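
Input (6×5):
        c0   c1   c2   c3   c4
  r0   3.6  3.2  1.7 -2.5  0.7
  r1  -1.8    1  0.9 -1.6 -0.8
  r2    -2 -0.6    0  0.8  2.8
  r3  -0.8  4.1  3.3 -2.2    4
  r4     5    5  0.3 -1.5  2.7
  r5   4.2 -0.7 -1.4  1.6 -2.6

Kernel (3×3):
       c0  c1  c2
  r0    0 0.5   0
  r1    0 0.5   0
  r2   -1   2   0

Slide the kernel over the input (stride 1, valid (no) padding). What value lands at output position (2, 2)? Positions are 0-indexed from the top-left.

-4

The receptive field on the input at this output position is [0 0.8 2.8 / 3.3 -2.2 4 / 0.3 -1.5 2.7]. Elementwise product with the kernel and sum: 0.8·0.5 + -2.2·0.5 + 0.3·-1 + -1.5·2.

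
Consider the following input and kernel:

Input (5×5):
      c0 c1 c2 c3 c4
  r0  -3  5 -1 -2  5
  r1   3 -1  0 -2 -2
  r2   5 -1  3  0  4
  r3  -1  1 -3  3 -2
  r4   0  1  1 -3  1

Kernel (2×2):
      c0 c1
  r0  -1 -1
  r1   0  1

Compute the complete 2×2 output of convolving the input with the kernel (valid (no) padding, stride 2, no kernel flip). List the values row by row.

-3 1
-3 0

Output[0,0]: The receptive field on the input at this output position is [-3 5 / 3 -1]. Elementwise product with the kernel and sum: -3·-1 + 5·-1 + -1·1.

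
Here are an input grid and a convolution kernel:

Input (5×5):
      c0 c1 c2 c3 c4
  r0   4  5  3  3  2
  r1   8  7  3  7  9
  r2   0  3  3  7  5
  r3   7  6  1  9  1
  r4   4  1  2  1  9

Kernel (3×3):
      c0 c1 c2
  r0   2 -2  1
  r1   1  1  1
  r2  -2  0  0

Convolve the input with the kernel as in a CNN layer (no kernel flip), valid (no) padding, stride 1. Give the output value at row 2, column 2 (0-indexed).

The receptive field on the input at this output position is [3 7 5 / 1 9 1 / 2 1 9]. Elementwise product with the kernel and sum: 3·2 + 7·-2 + 5·1 + 1·1 + 9·1 + 1·1 + 2·-2.

4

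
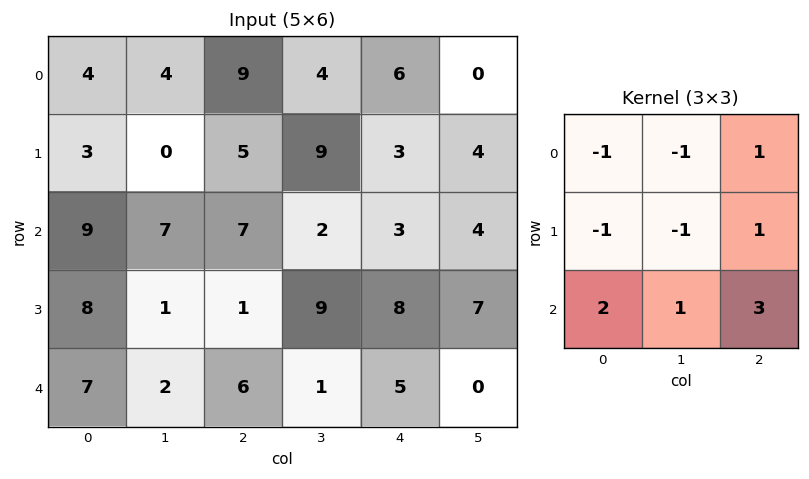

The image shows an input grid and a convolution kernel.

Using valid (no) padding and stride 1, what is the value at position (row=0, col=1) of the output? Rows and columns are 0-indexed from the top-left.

The receptive field on the input at this output position is [4 9 4 / 0 5 9 / 7 7 2]. Elementwise product with the kernel and sum: 4·-1 + 9·-1 + 4·1 + 0·-1 + 5·-1 + 9·1 + 7·2 + 7·1 + 2·3.

22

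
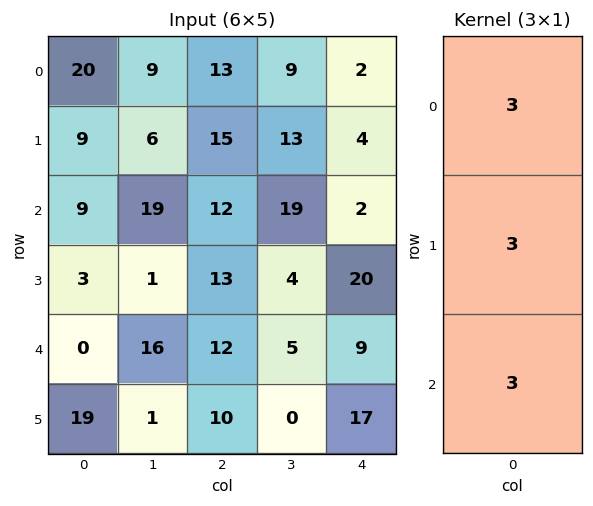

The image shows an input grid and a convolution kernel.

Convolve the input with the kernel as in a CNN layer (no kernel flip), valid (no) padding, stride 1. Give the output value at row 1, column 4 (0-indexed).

The receptive field on the input at this output position is [4 / 2 / 20]. Elementwise product with the kernel and sum: 4·3 + 2·3 + 20·3.

78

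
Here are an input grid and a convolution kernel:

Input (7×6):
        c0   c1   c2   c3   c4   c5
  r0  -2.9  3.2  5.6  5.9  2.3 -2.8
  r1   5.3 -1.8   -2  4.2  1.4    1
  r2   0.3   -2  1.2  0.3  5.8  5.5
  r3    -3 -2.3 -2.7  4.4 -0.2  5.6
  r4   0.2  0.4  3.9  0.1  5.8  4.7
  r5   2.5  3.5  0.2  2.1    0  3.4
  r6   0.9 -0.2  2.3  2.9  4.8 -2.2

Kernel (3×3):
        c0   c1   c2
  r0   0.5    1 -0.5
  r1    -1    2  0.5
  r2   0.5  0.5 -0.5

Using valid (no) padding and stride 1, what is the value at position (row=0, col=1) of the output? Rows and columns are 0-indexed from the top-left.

3.6

The receptive field on the input at this output position is [3.2 5.6 5.9 / -1.8 -2 4.2 / -2 1.2 0.3]. Elementwise product with the kernel and sum: 3.2·0.5 + 5.6·1 + 5.9·-0.5 + -1.8·-1 + -2·2 + 4.2·0.5 + -2·0.5 + 1.2·0.5 + 0.3·-0.5.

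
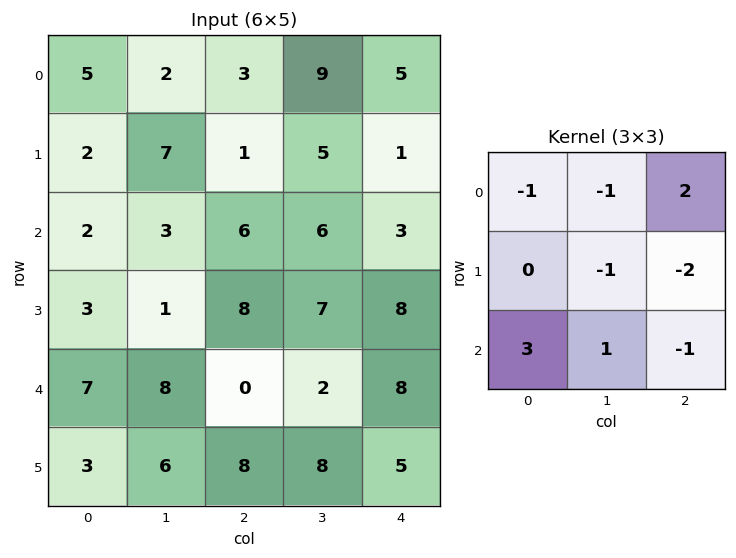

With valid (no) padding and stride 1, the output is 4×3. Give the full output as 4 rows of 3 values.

Output[0,0]: The receptive field on the input at this output position is [5 2 3 / 2 7 1 / 2 3 6]. Elementwise product with the kernel and sum: 5·-1 + 2·-1 + 3·2 + 7·-1 + 1·-2 + 2·3 + 3·1 + 6·-1.

-7 11 12
-20 -12 7
19 3 -35
11 19 10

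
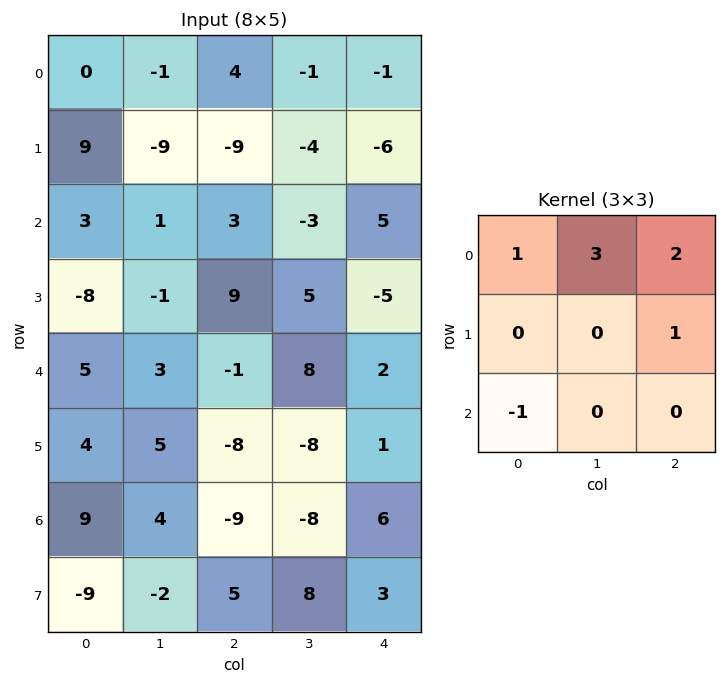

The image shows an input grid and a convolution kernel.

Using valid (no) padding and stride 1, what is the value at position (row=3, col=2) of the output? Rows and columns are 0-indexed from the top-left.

The receptive field on the input at this output position is [9 5 -5 / -1 8 2 / -8 -8 1]. Elementwise product with the kernel and sum: 9·1 + 5·3 + -5·2 + 2·1 + -8·-1.

24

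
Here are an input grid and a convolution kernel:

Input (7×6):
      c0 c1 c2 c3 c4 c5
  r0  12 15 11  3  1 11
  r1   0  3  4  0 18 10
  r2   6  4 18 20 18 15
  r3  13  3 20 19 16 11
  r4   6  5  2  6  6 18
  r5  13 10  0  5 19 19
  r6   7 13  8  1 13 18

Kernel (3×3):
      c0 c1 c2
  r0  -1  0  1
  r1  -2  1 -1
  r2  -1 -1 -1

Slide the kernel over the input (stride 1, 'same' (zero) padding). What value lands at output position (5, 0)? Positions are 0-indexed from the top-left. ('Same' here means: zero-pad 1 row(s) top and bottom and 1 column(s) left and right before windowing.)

-12

The receptive field on the zero-padded input at this output position is [0 6 5 / 0 13 10 / 0 7 13]. Elementwise product with the kernel and sum: 0·-1 + 5·1 + 0·-2 + 13·1 + 10·-1 + 0·-1 + 7·-1 + 13·-1.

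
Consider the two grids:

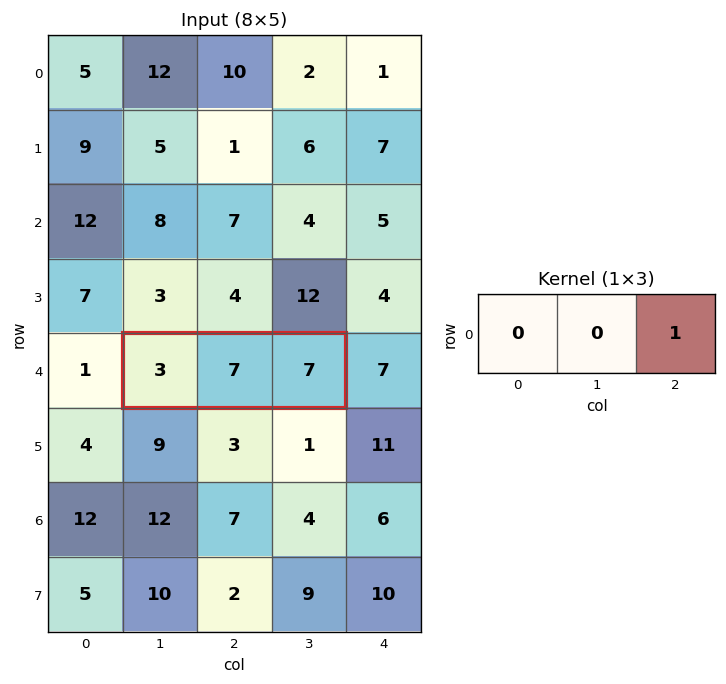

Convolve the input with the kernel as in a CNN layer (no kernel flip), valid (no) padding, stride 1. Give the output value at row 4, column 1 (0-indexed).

The receptive field on the input at this output position is [3 7 7]. Elementwise product with the kernel and sum: 7·1.

7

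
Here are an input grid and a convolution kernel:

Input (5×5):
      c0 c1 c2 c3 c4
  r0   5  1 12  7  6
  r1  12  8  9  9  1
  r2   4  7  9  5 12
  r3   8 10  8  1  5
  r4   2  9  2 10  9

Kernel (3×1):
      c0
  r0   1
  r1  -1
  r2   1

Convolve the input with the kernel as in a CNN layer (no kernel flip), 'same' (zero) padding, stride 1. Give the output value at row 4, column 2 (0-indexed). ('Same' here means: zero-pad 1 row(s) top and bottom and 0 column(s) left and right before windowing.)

6

The receptive field on the zero-padded input at this output position is [8 / 2 / 0]. Elementwise product with the kernel and sum: 8·1 + 2·-1 + 0·1.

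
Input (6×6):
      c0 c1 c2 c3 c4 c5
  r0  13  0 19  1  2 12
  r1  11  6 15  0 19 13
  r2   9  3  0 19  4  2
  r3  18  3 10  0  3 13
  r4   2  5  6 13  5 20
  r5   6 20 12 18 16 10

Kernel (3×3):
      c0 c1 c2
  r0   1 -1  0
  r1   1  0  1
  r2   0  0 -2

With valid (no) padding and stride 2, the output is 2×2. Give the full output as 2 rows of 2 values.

39 44
22 -16

Output[0,0]: The receptive field on the input at this output position is [13 0 19 / 11 6 15 / 9 3 0]. Elementwise product with the kernel and sum: 13·1 + 0·-1 + 11·1 + 15·1 + 0·-2.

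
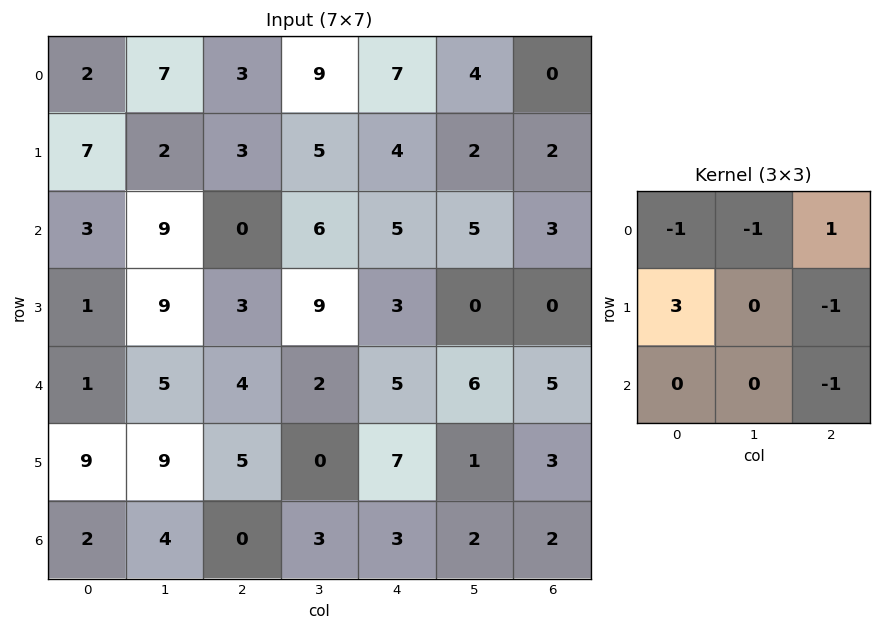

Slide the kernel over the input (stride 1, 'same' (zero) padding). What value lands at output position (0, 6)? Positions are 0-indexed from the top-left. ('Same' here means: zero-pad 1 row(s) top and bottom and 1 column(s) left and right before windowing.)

12

The receptive field on the zero-padded input at this output position is [0 0 0 / 4 0 0 / 2 2 0]. Elementwise product with the kernel and sum: 0·-1 + 0·-1 + 0·1 + 4·3 + 0·-1 + 0·-1.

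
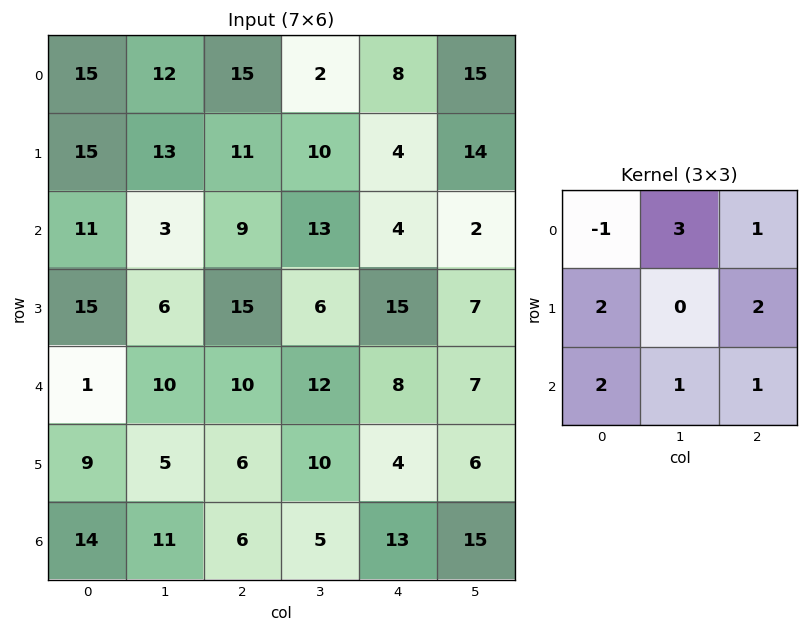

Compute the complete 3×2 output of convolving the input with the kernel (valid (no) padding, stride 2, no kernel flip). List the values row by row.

122 64
89 134
114 84

Output[0,0]: The receptive field on the input at this output position is [15 12 15 / 15 13 11 / 11 3 9]. Elementwise product with the kernel and sum: 15·-1 + 12·3 + 15·1 + 15·2 + 11·2 + 11·2 + 3·1 + 9·1.
Output[0,1]: The receptive field on the input at this output position is [15 2 8 / 11 10 4 / 9 13 4]. Elementwise product with the kernel and sum: 15·-1 + 2·3 + 8·1 + 11·2 + 4·2 + 9·2 + 13·1 + 4·1.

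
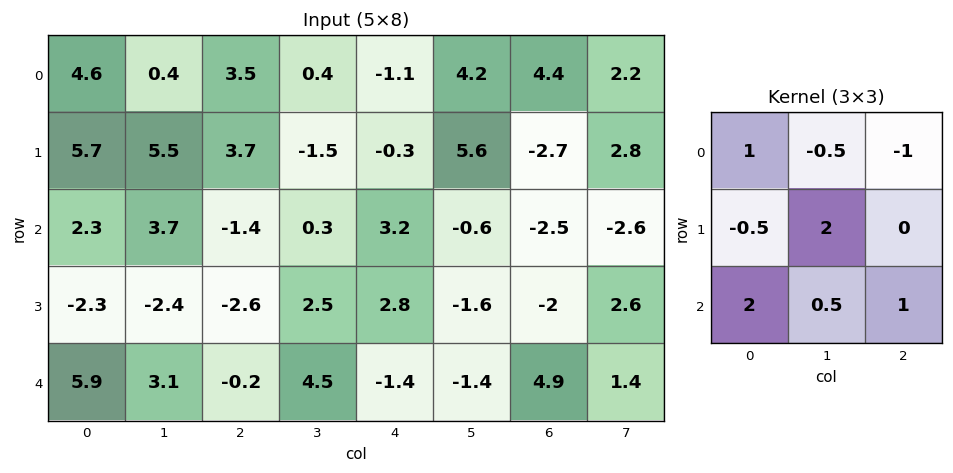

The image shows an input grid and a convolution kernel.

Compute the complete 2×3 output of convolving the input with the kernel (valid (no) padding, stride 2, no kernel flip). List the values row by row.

14.1 0.1 7.35
11.35 2 2.8

Output[0,0]: The receptive field on the input at this output position is [4.6 0.4 3.5 / 5.7 5.5 3.7 / 2.3 3.7 -1.4]. Elementwise product with the kernel and sum: 4.6·1 + 0.4·-0.5 + 3.5·-1 + 5.7·-0.5 + 5.5·2 + 2.3·2 + 3.7·0.5 + -1.4·1.
Output[0,1]: The receptive field on the input at this output position is [3.5 0.4 -1.1 / 3.7 -1.5 -0.3 / -1.4 0.3 3.2]. Elementwise product with the kernel and sum: 3.5·1 + 0.4·-0.5 + -1.1·-1 + 3.7·-0.5 + -1.5·2 + -1.4·2 + 0.3·0.5 + 3.2·1.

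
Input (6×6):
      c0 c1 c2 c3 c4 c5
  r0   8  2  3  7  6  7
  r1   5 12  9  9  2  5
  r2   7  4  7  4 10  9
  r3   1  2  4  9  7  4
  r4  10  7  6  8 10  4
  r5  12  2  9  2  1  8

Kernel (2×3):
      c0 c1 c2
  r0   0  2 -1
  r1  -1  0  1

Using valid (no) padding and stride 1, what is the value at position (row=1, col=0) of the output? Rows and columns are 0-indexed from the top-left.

15

The receptive field on the input at this output position is [5 12 9 / 7 4 7]. Elementwise product with the kernel and sum: 12·2 + 9·-1 + 7·-1 + 7·1.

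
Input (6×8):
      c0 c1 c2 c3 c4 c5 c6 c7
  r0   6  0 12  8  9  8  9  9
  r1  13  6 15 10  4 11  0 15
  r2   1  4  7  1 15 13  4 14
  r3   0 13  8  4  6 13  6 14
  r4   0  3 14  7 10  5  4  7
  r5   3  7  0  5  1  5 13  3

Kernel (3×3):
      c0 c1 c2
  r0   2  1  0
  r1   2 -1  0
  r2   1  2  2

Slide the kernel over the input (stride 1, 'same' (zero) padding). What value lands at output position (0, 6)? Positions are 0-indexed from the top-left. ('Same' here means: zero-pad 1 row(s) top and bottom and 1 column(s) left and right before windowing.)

48

The receptive field on the zero-padded input at this output position is [0 0 0 / 8 9 9 / 11 0 15]. Elementwise product with the kernel and sum: 0·2 + 0·1 + 8·2 + 9·-1 + 11·1 + 0·2 + 15·2.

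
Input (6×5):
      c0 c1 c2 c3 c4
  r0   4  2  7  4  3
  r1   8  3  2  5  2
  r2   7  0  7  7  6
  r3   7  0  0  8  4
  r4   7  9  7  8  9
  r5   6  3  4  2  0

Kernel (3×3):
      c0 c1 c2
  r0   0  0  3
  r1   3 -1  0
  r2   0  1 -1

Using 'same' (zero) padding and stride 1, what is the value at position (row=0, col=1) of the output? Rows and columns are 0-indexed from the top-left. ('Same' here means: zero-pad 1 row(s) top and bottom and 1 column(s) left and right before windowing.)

The receptive field on the zero-padded input at this output position is [0 0 0 / 4 2 7 / 8 3 2]. Elementwise product with the kernel and sum: 0·3 + 4·3 + 2·-1 + 3·1 + 2·-1.

11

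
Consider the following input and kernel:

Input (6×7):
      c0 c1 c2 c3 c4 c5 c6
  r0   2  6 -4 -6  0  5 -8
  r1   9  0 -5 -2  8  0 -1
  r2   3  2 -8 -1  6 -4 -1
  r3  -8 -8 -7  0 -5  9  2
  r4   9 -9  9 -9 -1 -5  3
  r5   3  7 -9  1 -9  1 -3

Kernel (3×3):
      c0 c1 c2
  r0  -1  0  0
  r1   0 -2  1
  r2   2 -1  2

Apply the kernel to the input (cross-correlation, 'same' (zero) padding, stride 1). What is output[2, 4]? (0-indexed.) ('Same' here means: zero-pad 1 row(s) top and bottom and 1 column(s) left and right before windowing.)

The receptive field on the zero-padded input at this output position is [-2 8 0 / -1 6 -4 / 0 -5 9]. Elementwise product with the kernel and sum: -2·-1 + 6·-2 + -4·1 + 0·2 + -5·-1 + 9·2.

9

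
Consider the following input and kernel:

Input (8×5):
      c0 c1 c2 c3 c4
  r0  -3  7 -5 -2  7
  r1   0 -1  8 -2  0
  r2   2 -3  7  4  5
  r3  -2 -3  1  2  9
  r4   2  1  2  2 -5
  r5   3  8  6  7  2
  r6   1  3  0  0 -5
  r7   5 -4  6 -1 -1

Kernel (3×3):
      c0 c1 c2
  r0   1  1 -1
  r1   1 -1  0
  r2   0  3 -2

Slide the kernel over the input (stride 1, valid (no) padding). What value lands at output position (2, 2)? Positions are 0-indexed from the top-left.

21

The receptive field on the input at this output position is [7 4 5 / 1 2 9 / 2 2 -5]. Elementwise product with the kernel and sum: 7·1 + 4·1 + 5·-1 + 1·1 + 2·-1 + 2·3 + -5·-2.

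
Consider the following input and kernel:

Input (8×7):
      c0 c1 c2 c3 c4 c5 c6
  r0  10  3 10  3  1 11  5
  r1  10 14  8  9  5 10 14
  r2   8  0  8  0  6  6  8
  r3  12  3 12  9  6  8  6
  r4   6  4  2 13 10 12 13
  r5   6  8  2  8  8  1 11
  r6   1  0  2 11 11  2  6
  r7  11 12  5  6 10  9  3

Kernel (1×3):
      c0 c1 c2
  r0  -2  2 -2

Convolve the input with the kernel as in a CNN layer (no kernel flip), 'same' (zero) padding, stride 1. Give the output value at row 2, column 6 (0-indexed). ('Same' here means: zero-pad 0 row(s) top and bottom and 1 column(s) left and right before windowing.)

The receptive field on the zero-padded input at this output position is [6 8 0]. Elementwise product with the kernel and sum: 6·-2 + 8·2 + 0·-2.

4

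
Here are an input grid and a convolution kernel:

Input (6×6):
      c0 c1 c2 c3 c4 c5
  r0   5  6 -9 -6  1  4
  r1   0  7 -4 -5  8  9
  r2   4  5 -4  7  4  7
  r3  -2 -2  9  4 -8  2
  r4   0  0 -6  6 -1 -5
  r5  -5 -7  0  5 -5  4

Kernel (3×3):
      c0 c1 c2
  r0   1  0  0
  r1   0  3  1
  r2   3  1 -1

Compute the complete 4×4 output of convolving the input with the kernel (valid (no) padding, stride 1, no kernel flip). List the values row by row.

43 -7 -25 45
-6 1 60 16
13 24 -11 7
-30 -40 36 2

Output[0,0]: The receptive field on the input at this output position is [5 6 -9 / 0 7 -4 / 4 5 -4]. Elementwise product with the kernel and sum: 5·1 + 7·3 + -4·1 + 4·3 + 5·1 + -4·-1.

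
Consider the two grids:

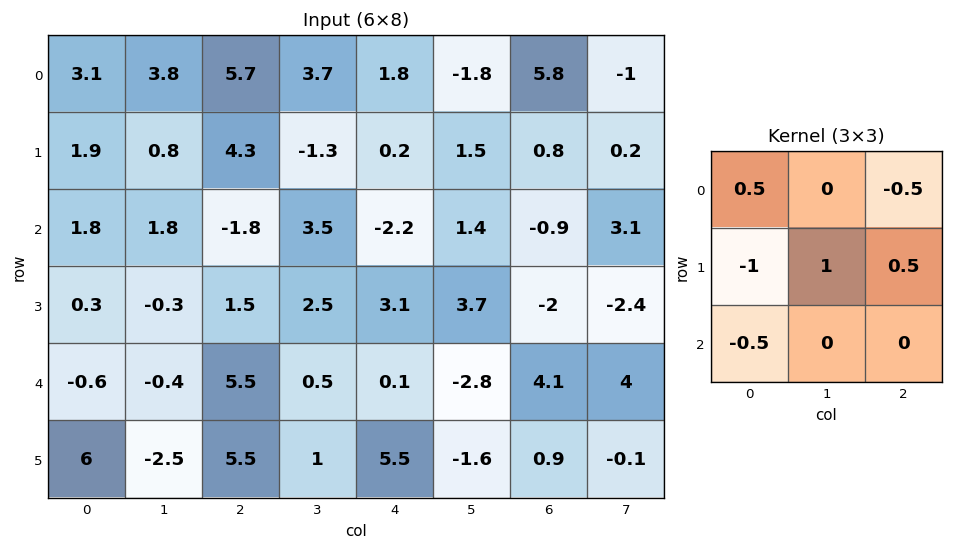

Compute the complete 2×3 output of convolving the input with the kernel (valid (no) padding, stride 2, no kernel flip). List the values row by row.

-1.15 -2.65 0.8
2.25 0 -1.1

Output[0,0]: The receptive field on the input at this output position is [3.1 3.8 5.7 / 1.9 0.8 4.3 / 1.8 1.8 -1.8]. Elementwise product with the kernel and sum: 3.1·0.5 + 5.7·-0.5 + 1.9·-1 + 0.8·1 + 4.3·0.5 + 1.8·-0.5.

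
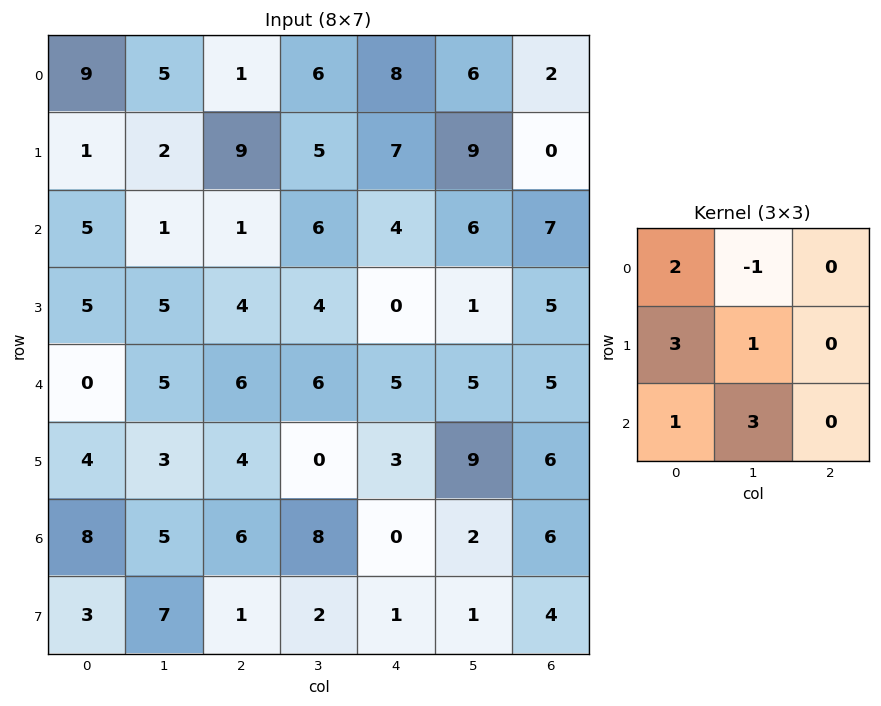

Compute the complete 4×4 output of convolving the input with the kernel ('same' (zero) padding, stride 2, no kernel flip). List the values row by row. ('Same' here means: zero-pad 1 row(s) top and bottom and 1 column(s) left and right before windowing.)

12 45 52 29
19 16 29 59
7 42 40 44
13 33 26 37

Output[0,0]: The receptive field on the zero-padded input at this output position is [0 0 0 / 0 9 5 / 0 1 2]. Elementwise product with the kernel and sum: 0·2 + 0·-1 + 0·3 + 9·1 + 0·1 + 1·3.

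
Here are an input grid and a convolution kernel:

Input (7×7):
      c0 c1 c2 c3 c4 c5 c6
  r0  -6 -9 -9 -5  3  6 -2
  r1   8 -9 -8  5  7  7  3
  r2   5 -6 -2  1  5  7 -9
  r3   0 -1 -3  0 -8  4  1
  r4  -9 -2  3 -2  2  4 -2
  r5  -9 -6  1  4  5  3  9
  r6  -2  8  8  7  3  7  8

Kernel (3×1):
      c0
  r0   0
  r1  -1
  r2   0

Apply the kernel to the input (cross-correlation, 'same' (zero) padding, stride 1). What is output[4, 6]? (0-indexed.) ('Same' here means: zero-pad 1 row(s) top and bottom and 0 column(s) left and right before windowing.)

2

The receptive field on the zero-padded input at this output position is [1 / -2 / 9]. Elementwise product with the kernel and sum: -2·-1.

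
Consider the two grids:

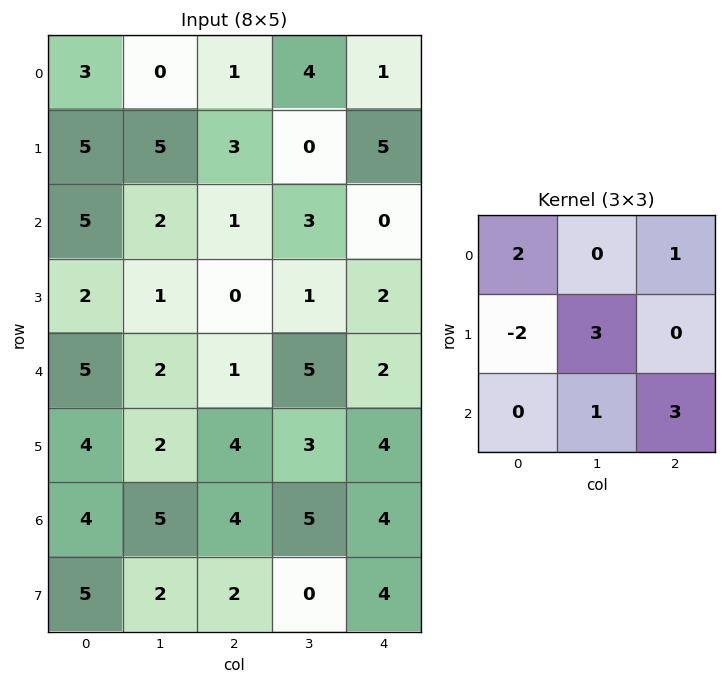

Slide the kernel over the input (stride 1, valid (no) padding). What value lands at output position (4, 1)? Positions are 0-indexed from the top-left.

36

The receptive field on the input at this output position is [2 1 5 / 2 4 3 / 5 4 5]. Elementwise product with the kernel and sum: 2·2 + 5·1 + 2·-2 + 4·3 + 4·1 + 5·3.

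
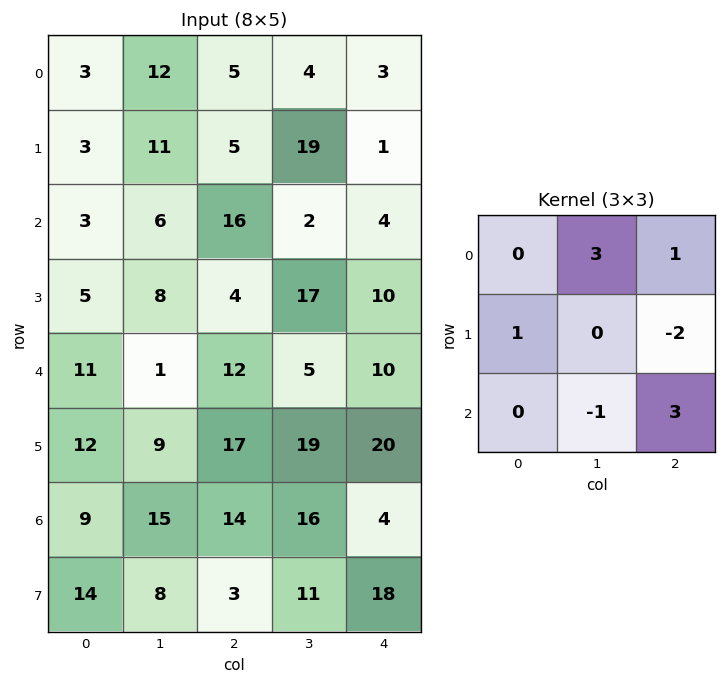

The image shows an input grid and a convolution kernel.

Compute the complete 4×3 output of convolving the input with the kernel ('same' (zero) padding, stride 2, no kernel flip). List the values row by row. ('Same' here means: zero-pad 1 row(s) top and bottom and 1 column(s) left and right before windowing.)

6 56 3
27 83 -5
36 60 15
25 83 58

Output[0,0]: The receptive field on the zero-padded input at this output position is [0 0 0 / 0 3 12 / 0 3 11]. Elementwise product with the kernel and sum: 0·3 + 0·1 + 0·1 + 12·-2 + 3·-1 + 11·3.
Output[0,1]: The receptive field on the zero-padded input at this output position is [0 0 0 / 12 5 4 / 11 5 19]. Elementwise product with the kernel and sum: 0·3 + 0·1 + 12·1 + 4·-2 + 5·-1 + 19·3.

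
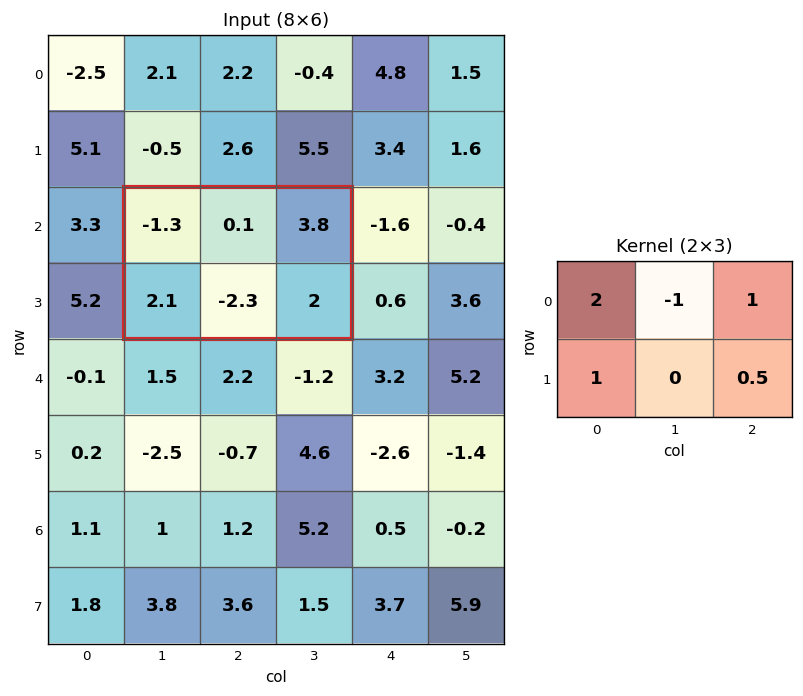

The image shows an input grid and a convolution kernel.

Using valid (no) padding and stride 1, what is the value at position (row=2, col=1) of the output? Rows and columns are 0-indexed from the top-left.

4.2

The receptive field on the input at this output position is [-1.3 0.1 3.8 / 2.1 -2.3 2]. Elementwise product with the kernel and sum: -1.3·2 + 0.1·-1 + 3.8·1 + 2.1·1 + 2·0.5.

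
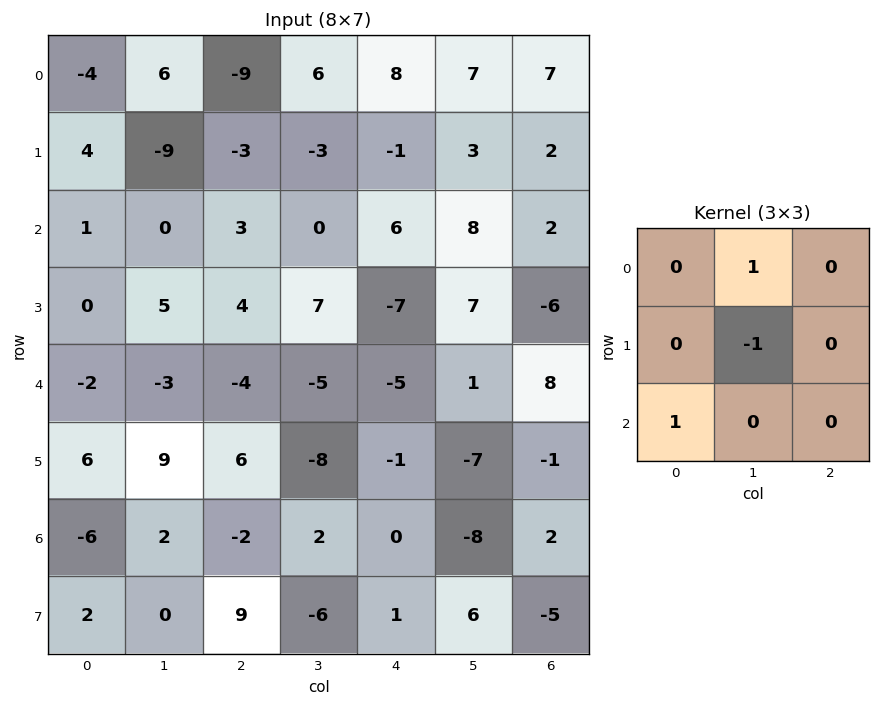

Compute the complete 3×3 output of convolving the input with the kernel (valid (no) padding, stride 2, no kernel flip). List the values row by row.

Output[0,0]: The receptive field on the input at this output position is [-4 6 -9 / 4 -9 -3 / 1 0 3]. Elementwise product with the kernel and sum: 6·1 + -9·-1 + 1·1.
Output[0,1]: The receptive field on the input at this output position is [-9 6 8 / -3 -3 -1 / 3 0 6]. Elementwise product with the kernel and sum: 6·1 + -3·-1 + 3·1.

16 12 10
-7 -11 -4
-18 1 8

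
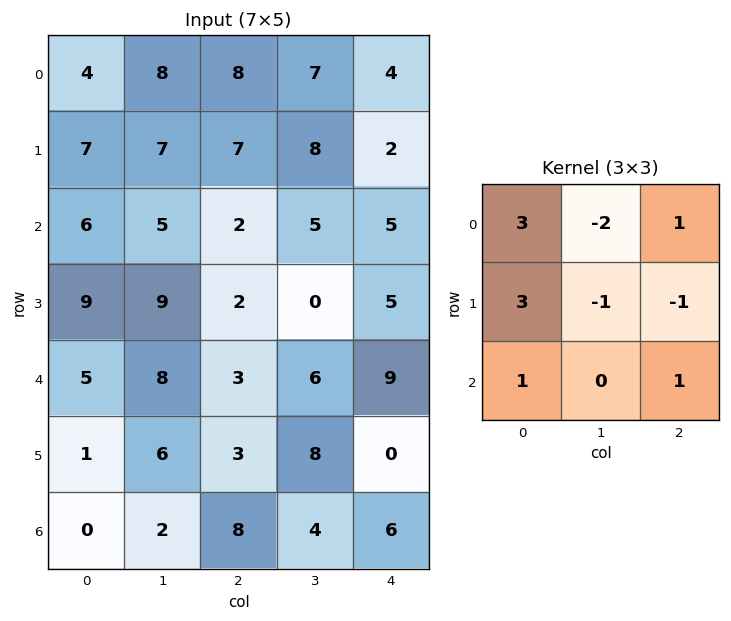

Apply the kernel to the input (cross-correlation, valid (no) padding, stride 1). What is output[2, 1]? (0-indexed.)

The receptive field on the input at this output position is [5 2 5 / 9 2 0 / 8 3 6]. Elementwise product with the kernel and sum: 5·3 + 2·-2 + 5·1 + 9·3 + 2·-1 + 0·-1 + 8·1 + 6·1.

55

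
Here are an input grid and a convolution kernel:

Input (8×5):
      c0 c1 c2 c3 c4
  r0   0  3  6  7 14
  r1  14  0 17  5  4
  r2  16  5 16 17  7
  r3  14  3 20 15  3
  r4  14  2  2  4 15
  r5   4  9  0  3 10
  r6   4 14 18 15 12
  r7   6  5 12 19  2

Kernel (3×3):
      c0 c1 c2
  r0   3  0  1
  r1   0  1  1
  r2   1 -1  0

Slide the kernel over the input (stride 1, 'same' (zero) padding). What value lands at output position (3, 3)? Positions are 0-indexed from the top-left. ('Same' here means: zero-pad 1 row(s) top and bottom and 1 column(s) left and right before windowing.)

71

The receptive field on the zero-padded input at this output position is [16 17 7 / 20 15 3 / 2 4 15]. Elementwise product with the kernel and sum: 16·3 + 7·1 + 15·1 + 3·1 + 2·1 + 4·-1.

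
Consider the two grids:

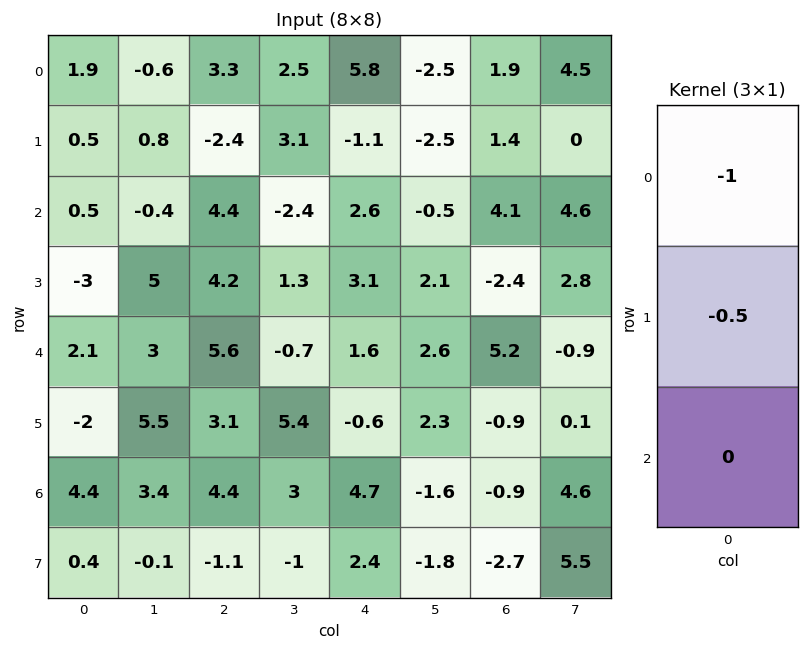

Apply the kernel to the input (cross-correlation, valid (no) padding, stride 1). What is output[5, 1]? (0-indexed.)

-7.2

The receptive field on the input at this output position is [5.5 / 3.4 / -0.1]. Elementwise product with the kernel and sum: 5.5·-1 + 3.4·-0.5.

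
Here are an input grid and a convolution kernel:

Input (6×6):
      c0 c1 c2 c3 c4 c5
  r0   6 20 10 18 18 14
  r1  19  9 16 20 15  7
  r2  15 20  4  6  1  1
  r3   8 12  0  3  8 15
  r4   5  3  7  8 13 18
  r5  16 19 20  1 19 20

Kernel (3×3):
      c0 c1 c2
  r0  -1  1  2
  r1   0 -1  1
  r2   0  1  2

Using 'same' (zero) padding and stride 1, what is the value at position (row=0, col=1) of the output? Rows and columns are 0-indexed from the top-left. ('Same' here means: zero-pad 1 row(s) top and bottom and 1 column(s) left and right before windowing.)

31

The receptive field on the zero-padded input at this output position is [0 0 0 / 6 20 10 / 19 9 16]. Elementwise product with the kernel and sum: 0·-1 + 0·1 + 0·2 + 20·-1 + 10·1 + 9·1 + 16·2.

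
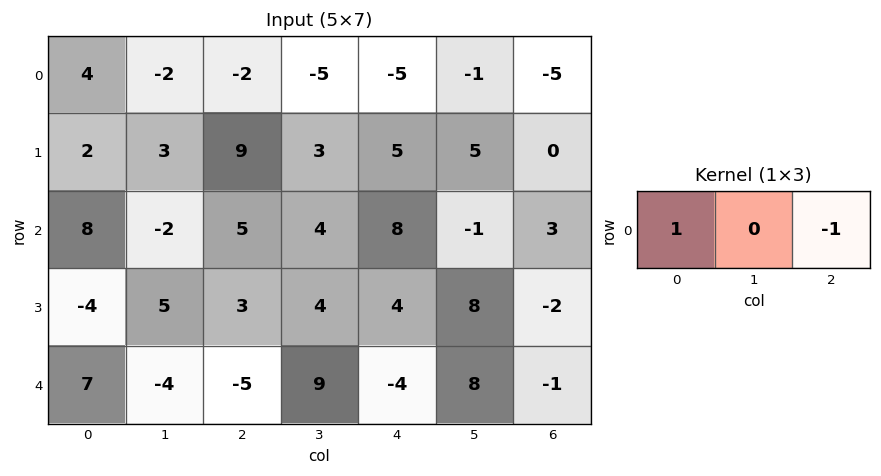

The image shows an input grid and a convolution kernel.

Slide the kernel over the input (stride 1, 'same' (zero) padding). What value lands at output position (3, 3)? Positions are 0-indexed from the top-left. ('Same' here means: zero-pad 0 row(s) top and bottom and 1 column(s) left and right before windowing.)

-1

The receptive field on the zero-padded input at this output position is [3 4 4]. Elementwise product with the kernel and sum: 3·1 + 4·-1.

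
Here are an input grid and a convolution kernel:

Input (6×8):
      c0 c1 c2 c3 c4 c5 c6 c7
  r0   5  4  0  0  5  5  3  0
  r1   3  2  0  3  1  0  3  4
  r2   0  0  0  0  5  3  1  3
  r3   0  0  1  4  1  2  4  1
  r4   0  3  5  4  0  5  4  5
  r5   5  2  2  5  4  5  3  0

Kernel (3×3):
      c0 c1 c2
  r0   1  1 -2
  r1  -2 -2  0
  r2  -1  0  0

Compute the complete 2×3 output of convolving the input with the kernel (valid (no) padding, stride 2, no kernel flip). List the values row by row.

Output[0,0]: The receptive field on the input at this output position is [5 4 0 / 3 2 0 / 0 0 0]. Elementwise product with the kernel and sum: 5·1 + 4·1 + 0·-2 + 3·-2 + 2·-2 + 0·-1.
Output[0,1]: The receptive field on the input at this output position is [0 0 5 / 0 3 1 / 0 0 5]. Elementwise product with the kernel and sum: 0·1 + 0·1 + 5·-2 + 0·-2 + 3·-2 + 0·-1.

-1 -16 -3
0 -25 0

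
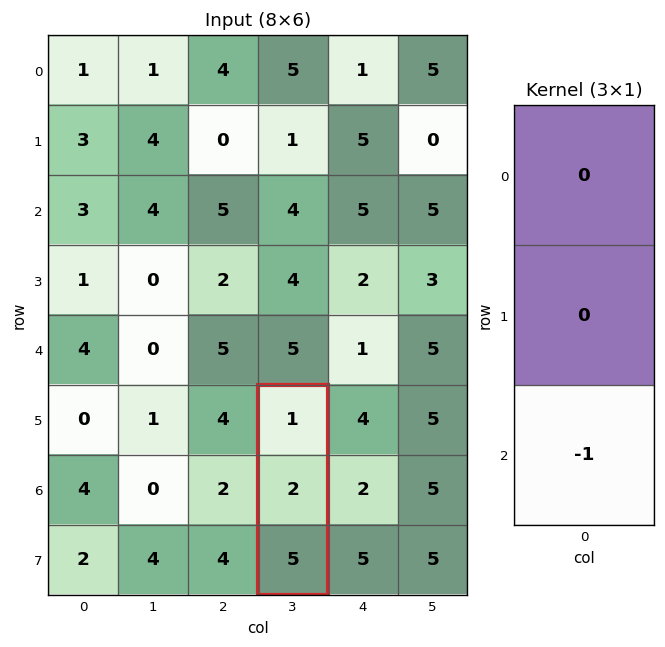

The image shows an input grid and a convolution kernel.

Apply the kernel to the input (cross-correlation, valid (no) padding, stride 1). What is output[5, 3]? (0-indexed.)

-5

The receptive field on the input at this output position is [1 / 2 / 5]. Elementwise product with the kernel and sum: 5·-1.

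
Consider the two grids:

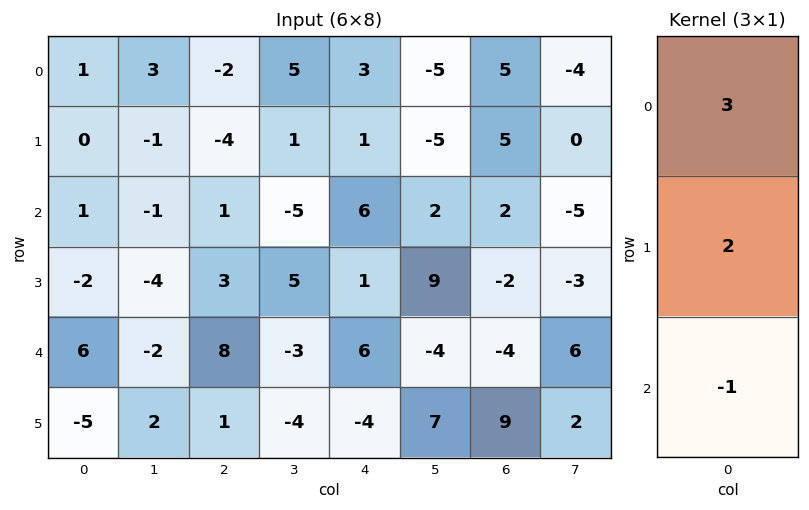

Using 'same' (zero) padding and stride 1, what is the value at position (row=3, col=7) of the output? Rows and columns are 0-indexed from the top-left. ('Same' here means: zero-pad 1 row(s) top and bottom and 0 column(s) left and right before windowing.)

The receptive field on the zero-padded input at this output position is [-5 / -3 / 6]. Elementwise product with the kernel and sum: -5·3 + -3·2 + 6·-1.

-27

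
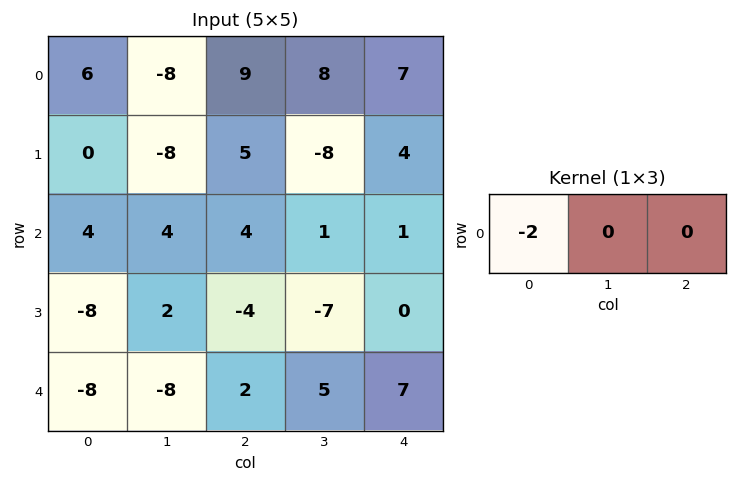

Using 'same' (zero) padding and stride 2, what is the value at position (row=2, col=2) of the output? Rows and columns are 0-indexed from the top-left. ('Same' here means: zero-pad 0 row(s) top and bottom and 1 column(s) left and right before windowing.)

-10

The receptive field on the zero-padded input at this output position is [5 7 0]. Elementwise product with the kernel and sum: 5·-2.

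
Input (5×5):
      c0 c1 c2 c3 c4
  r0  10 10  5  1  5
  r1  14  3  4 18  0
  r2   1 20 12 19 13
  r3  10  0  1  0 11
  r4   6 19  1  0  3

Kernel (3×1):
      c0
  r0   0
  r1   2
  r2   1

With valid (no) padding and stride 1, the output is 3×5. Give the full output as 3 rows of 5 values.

29 26 20 55 13
12 40 25 38 37
26 19 3 0 25

Output[0,0]: The receptive field on the input at this output position is [10 / 14 / 1]. Elementwise product with the kernel and sum: 14·2 + 1·1.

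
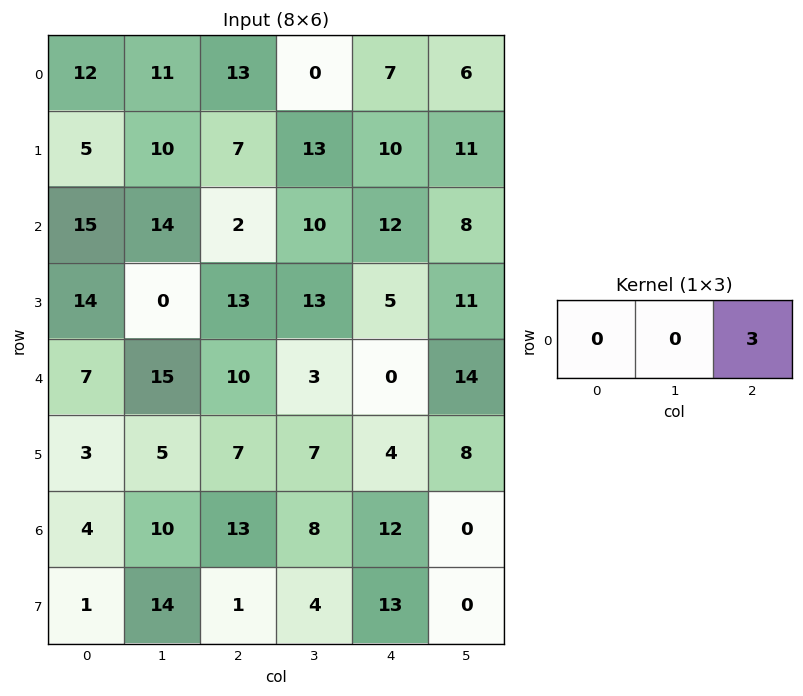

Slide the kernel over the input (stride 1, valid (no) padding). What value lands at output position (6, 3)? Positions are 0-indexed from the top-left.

0

The receptive field on the input at this output position is [8 12 0]. Elementwise product with the kernel and sum: 0·3.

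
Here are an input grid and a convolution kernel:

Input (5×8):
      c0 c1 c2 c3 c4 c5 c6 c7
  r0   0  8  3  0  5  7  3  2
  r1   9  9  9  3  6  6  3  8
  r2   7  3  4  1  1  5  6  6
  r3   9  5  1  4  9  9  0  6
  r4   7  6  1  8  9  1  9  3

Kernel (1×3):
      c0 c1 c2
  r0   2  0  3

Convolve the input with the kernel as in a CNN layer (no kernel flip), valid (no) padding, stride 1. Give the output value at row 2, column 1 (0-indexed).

9

The receptive field on the input at this output position is [3 4 1]. Elementwise product with the kernel and sum: 3·2 + 1·3.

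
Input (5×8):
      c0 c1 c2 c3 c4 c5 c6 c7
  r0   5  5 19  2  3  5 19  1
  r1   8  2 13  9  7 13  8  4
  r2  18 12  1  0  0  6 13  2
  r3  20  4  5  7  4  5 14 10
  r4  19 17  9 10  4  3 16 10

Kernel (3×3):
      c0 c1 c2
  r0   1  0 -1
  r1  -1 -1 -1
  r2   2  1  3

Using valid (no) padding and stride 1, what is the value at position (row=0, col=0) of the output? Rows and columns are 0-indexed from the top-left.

14

The receptive field on the input at this output position is [5 5 19 / 8 2 13 / 18 12 1]. Elementwise product with the kernel and sum: 5·1 + 19·-1 + 8·-1 + 2·-1 + 13·-1 + 18·2 + 12·1 + 1·3.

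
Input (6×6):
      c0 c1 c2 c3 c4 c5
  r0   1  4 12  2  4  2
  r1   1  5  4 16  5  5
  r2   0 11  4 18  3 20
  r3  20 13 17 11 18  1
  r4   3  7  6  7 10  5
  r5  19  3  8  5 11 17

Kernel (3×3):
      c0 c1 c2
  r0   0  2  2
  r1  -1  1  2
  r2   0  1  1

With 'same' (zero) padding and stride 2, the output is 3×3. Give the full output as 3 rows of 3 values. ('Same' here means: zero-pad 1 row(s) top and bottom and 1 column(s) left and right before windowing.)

15 32 16
67 97 64
105 82 79

Output[0,0]: The receptive field on the zero-padded input at this output position is [0 0 0 / 0 1 4 / 0 1 5]. Elementwise product with the kernel and sum: 0·2 + 0·2 + 0·-1 + 1·1 + 4·2 + 1·1 + 5·1.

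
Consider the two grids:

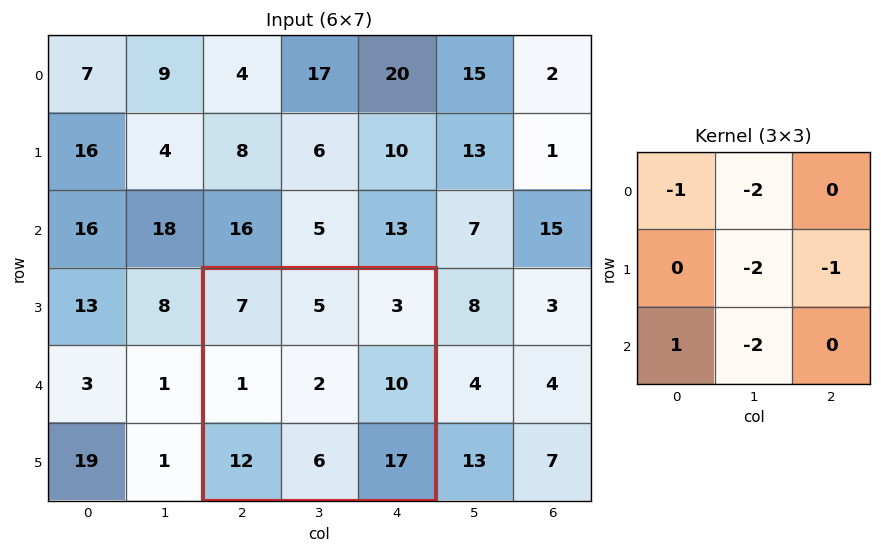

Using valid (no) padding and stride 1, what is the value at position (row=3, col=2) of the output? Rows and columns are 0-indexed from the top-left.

The receptive field on the input at this output position is [7 5 3 / 1 2 10 / 12 6 17]. Elementwise product with the kernel and sum: 7·-1 + 5·-2 + 2·-2 + 10·-1 + 12·1 + 6·-2.

-31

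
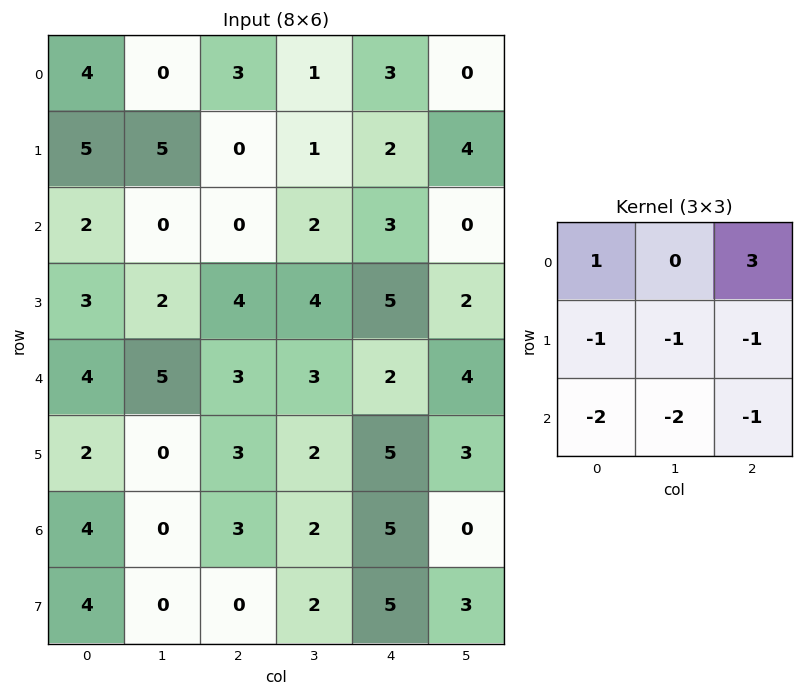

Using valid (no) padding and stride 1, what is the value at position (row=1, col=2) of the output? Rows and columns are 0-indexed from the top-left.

-20

The receptive field on the input at this output position is [0 1 2 / 0 2 3 / 4 4 5]. Elementwise product with the kernel and sum: 0·1 + 2·3 + 0·-1 + 2·-1 + 3·-1 + 4·-2 + 4·-2 + 5·-1.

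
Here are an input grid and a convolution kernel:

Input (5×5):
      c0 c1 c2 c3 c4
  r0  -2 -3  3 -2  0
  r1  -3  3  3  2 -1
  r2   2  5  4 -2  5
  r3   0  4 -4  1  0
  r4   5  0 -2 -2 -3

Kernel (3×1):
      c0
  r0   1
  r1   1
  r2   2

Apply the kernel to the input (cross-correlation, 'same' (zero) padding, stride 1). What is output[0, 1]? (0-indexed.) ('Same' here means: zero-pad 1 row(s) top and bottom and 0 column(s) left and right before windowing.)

The receptive field on the zero-padded input at this output position is [0 / -3 / 3]. Elementwise product with the kernel and sum: 0·1 + -3·1 + 3·2.

3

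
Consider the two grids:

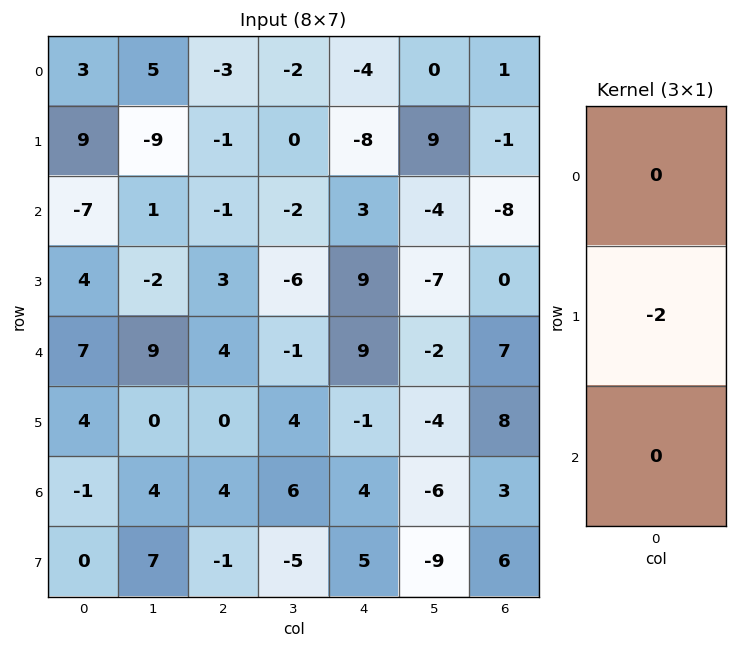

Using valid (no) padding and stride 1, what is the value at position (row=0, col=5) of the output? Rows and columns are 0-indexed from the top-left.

The receptive field on the input at this output position is [0 / 9 / -4]. Elementwise product with the kernel and sum: 9·-2.

-18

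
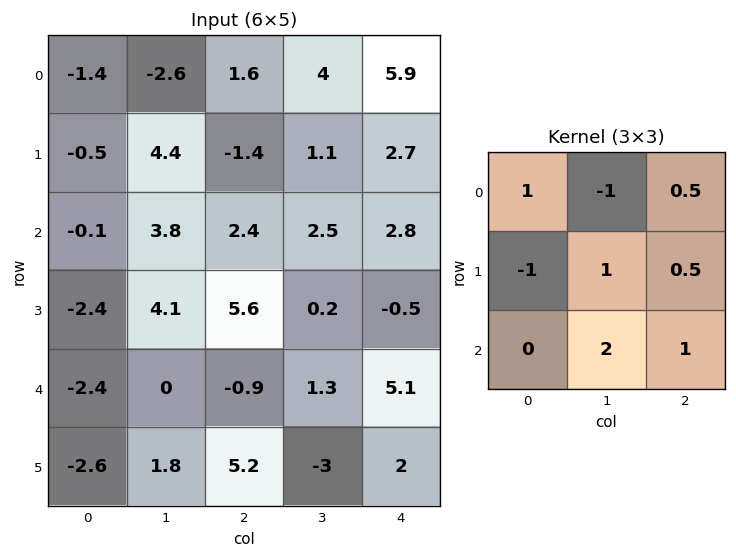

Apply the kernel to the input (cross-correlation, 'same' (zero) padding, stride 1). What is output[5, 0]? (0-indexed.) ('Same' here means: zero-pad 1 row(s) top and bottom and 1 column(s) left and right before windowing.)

The receptive field on the zero-padded input at this output position is [0 -2.4 0 / 0 -2.6 1.8 / 0 0 0]. Elementwise product with the kernel and sum: 0·1 + -2.4·-1 + 0·0.5 + 0·-1 + -2.6·1 + 1.8·0.5 + 0·2 + 0·1.

0.7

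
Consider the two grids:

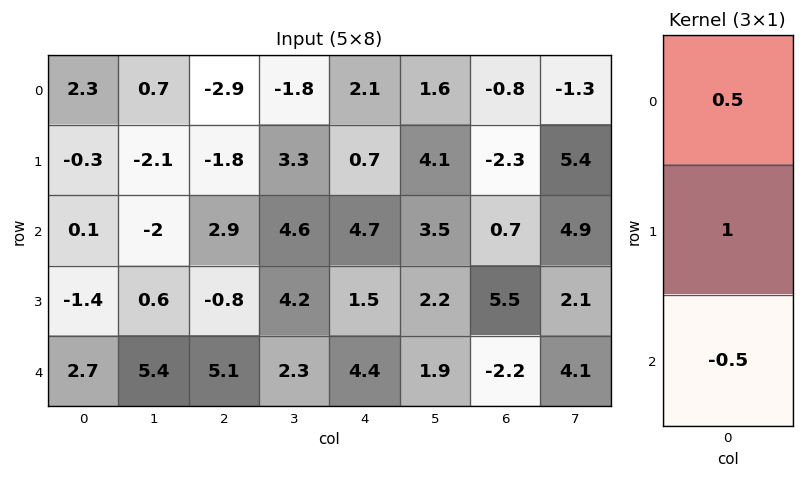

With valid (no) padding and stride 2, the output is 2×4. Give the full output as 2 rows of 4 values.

0.8 -4.7 -0.6 -3.05
-2.7 -1.9 1.65 6.95

Output[0,0]: The receptive field on the input at this output position is [2.3 / -0.3 / 0.1]. Elementwise product with the kernel and sum: 2.3·0.5 + -0.3·1 + 0.1·-0.5.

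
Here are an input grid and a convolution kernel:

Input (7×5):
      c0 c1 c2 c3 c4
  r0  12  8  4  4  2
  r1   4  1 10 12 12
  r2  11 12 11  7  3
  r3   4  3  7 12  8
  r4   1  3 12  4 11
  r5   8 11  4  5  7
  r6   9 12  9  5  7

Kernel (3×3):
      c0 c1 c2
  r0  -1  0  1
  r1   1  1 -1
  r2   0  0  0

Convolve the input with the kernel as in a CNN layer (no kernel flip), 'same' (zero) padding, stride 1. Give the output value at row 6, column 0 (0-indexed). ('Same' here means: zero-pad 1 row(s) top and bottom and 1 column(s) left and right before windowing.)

The receptive field on the zero-padded input at this output position is [0 8 11 / 0 9 12 / 0 0 0]. Elementwise product with the kernel and sum: 0·-1 + 11·1 + 0·1 + 9·1 + 12·-1.

8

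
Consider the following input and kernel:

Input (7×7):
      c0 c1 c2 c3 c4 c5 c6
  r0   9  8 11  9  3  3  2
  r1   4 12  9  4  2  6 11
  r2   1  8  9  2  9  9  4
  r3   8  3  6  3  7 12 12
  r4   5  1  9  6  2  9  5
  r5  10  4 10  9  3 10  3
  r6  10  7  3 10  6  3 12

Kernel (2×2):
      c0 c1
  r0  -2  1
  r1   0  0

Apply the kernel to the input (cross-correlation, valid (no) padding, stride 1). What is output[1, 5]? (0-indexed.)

The receptive field on the input at this output position is [6 11 / 9 4]. Elementwise product with the kernel and sum: 6·-2 + 11·1.

-1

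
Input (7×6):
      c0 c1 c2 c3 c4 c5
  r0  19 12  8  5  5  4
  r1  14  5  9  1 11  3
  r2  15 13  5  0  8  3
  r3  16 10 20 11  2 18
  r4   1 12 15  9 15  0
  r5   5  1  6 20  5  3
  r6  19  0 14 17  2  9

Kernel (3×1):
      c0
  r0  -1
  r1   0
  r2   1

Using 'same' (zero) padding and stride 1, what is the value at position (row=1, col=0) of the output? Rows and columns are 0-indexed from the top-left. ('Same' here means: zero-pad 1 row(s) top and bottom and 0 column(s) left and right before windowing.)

-4

The receptive field on the zero-padded input at this output position is [19 / 14 / 15]. Elementwise product with the kernel and sum: 19·-1 + 15·1.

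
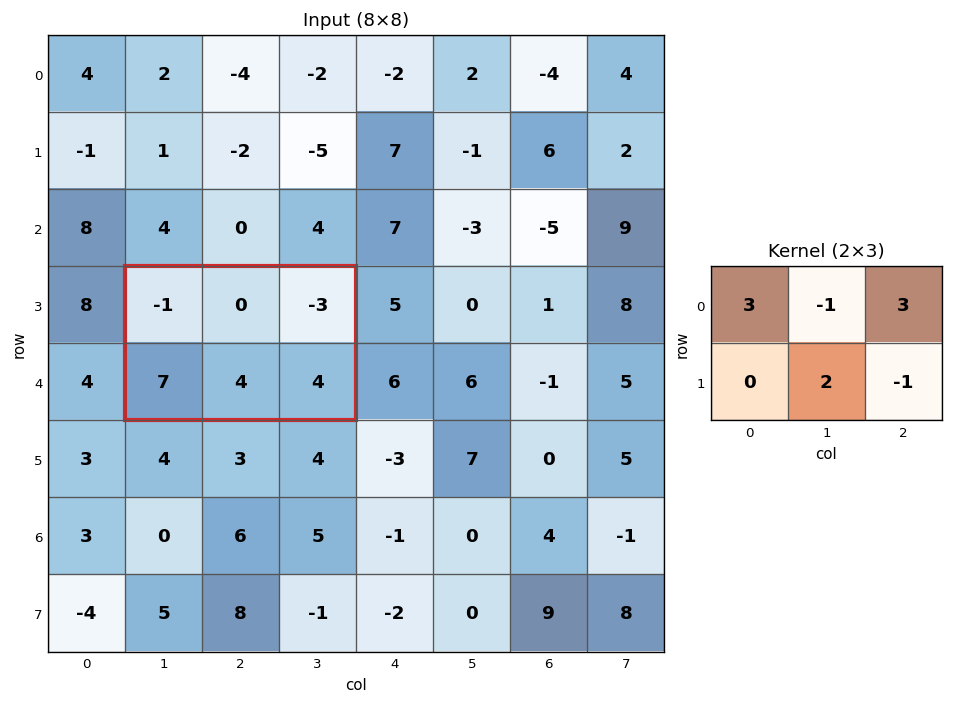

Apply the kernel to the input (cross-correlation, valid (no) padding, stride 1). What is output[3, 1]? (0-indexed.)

-8

The receptive field on the input at this output position is [-1 0 -3 / 7 4 4]. Elementwise product with the kernel and sum: -1·3 + 0·-1 + -3·3 + 4·2 + 4·-1.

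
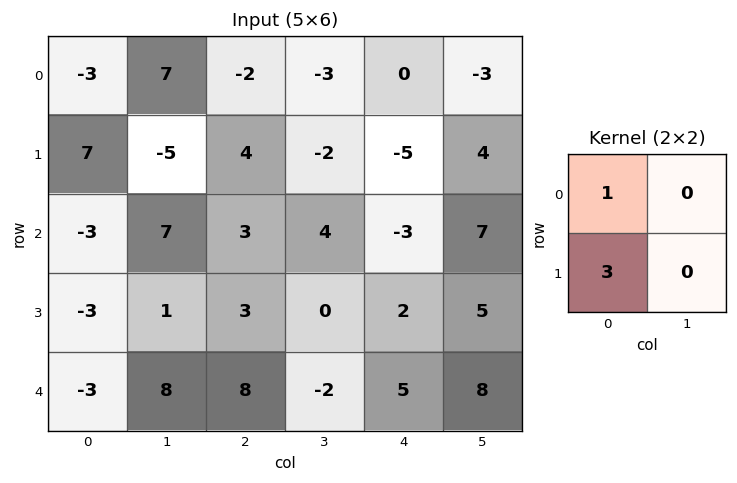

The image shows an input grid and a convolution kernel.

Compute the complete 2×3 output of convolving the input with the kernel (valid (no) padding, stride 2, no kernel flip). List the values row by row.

Output[0,0]: The receptive field on the input at this output position is [-3 7 / 7 -5]. Elementwise product with the kernel and sum: -3·1 + 7·3.
Output[0,1]: The receptive field on the input at this output position is [-2 -3 / 4 -2]. Elementwise product with the kernel and sum: -2·1 + 4·3.

18 10 -15
-12 12 3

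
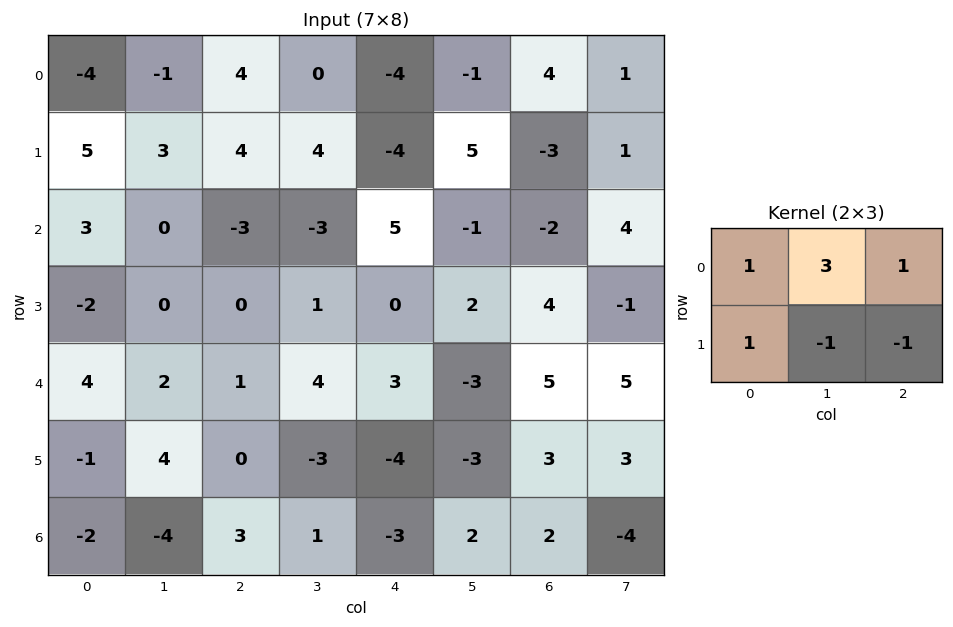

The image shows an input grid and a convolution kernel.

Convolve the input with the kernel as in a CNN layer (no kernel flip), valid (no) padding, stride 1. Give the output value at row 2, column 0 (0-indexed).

The receptive field on the input at this output position is [3 0 -3 / -2 0 0]. Elementwise product with the kernel and sum: 3·1 + 0·3 + -3·1 + -2·1 + 0·-1 + 0·-1.

-2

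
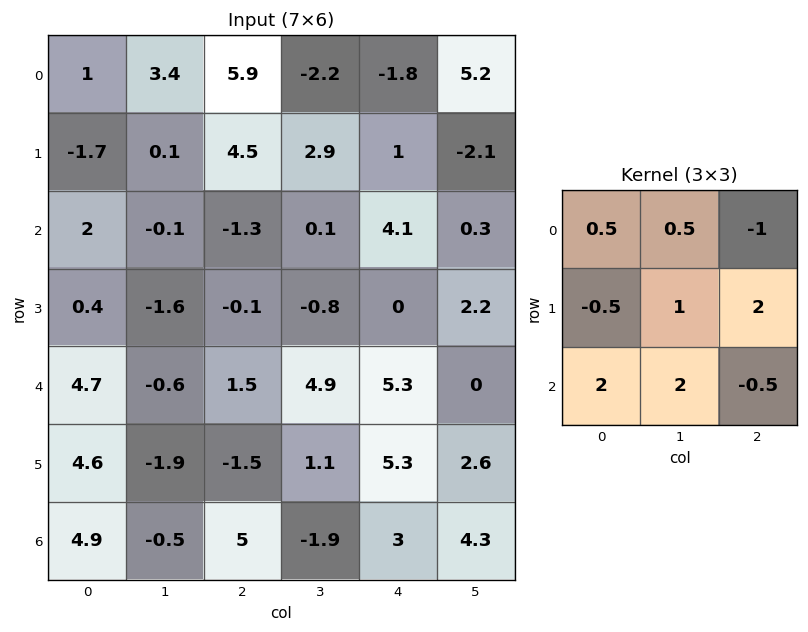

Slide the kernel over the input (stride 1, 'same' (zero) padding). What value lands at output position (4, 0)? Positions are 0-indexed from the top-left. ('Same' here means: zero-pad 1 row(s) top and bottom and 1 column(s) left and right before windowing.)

15.45

The receptive field on the zero-padded input at this output position is [0 0.4 -1.6 / 0 4.7 -0.6 / 0 4.6 -1.9]. Elementwise product with the kernel and sum: 0·0.5 + 0.4·0.5 + -1.6·-1 + 0·-0.5 + 4.7·1 + -0.6·2 + 0·2 + 4.6·2 + -1.9·-0.5.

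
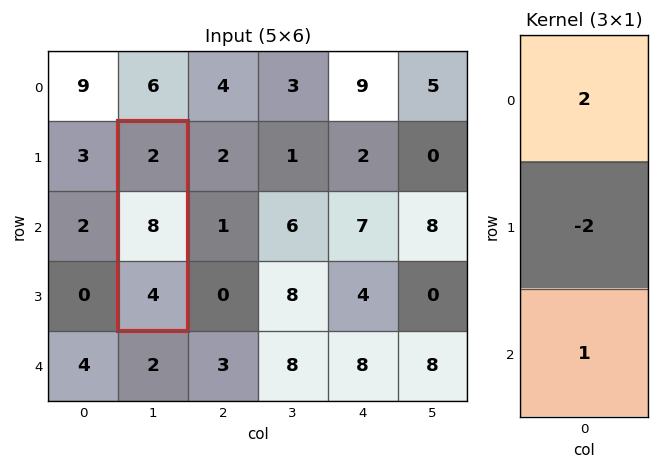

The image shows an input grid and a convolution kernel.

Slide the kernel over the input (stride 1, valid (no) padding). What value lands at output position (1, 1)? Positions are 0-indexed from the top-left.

The receptive field on the input at this output position is [2 / 8 / 4]. Elementwise product with the kernel and sum: 2·2 + 8·-2 + 4·1.

-8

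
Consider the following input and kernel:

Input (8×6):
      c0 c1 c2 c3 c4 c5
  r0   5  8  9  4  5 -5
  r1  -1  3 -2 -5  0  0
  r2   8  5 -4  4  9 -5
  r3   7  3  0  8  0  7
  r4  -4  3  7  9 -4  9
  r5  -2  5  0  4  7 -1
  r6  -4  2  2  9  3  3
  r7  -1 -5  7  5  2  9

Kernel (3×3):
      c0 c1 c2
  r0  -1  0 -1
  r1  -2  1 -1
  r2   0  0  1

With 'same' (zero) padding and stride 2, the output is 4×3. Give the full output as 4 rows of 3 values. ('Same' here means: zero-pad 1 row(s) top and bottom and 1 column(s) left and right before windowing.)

0 -16 2
3 -8 18
-5 -15 -47
-16 -15 -12

Output[0,0]: The receptive field on the zero-padded input at this output position is [0 0 0 / 0 5 8 / 0 -1 3]. Elementwise product with the kernel and sum: 0·-1 + 0·-1 + 0·-2 + 5·1 + 8·-1 + 3·1.
Output[0,1]: The receptive field on the zero-padded input at this output position is [0 0 0 / 8 9 4 / 3 -2 -5]. Elementwise product with the kernel and sum: 0·-1 + 0·-1 + 8·-2 + 9·1 + 4·-1 + -5·1.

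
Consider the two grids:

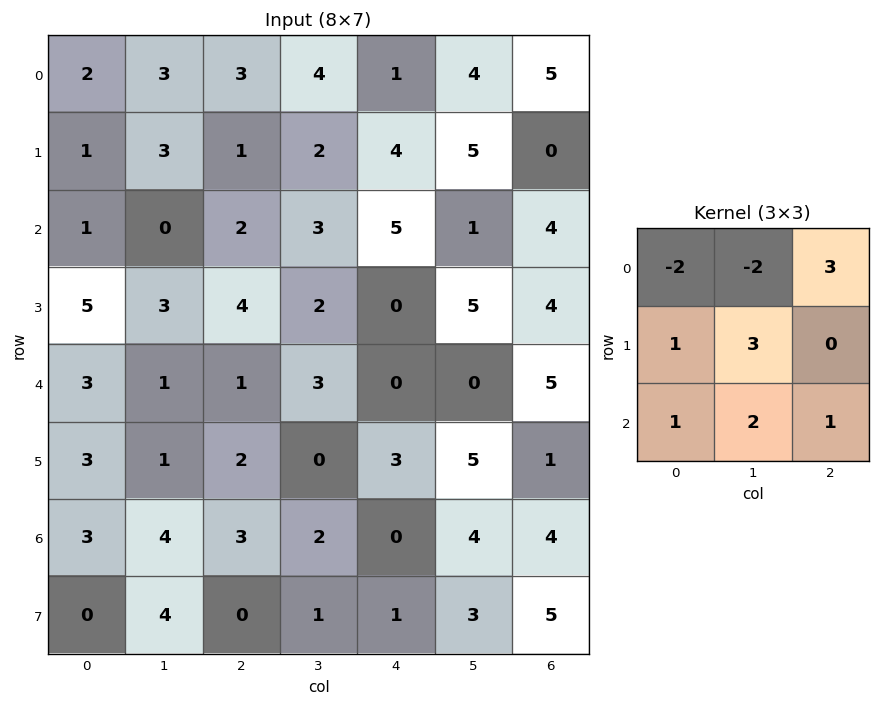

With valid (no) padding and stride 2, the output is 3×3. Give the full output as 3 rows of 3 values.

Output[0,0]: The receptive field on the input at this output position is [2 3 3 / 1 3 1 / 1 0 2]. Elementwise product with the kernel and sum: 2·-2 + 3·-2 + 3·3 + 1·1 + 3·3 + 1·1 + 0·2 + 2·1.

12 9 35
24 22 20
15 1 45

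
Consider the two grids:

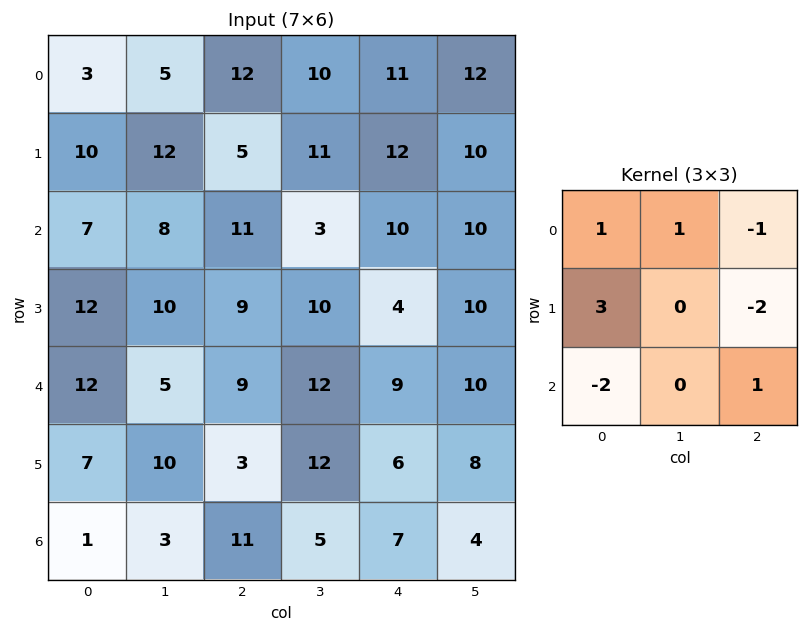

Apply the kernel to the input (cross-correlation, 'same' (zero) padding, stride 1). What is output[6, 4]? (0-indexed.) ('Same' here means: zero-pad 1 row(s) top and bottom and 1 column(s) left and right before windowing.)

The receptive field on the zero-padded input at this output position is [12 6 8 / 5 7 4 / 0 0 0]. Elementwise product with the kernel and sum: 12·1 + 6·1 + 8·-1 + 5·3 + 4·-2 + 0·-2 + 0·1.

17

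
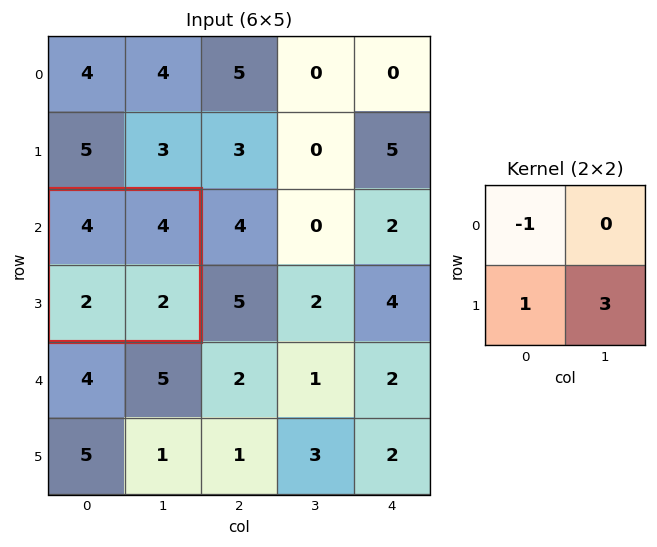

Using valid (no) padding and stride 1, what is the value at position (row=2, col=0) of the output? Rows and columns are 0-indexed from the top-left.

4

The receptive field on the input at this output position is [4 4 / 2 2]. Elementwise product with the kernel and sum: 4·-1 + 2·1 + 2·3.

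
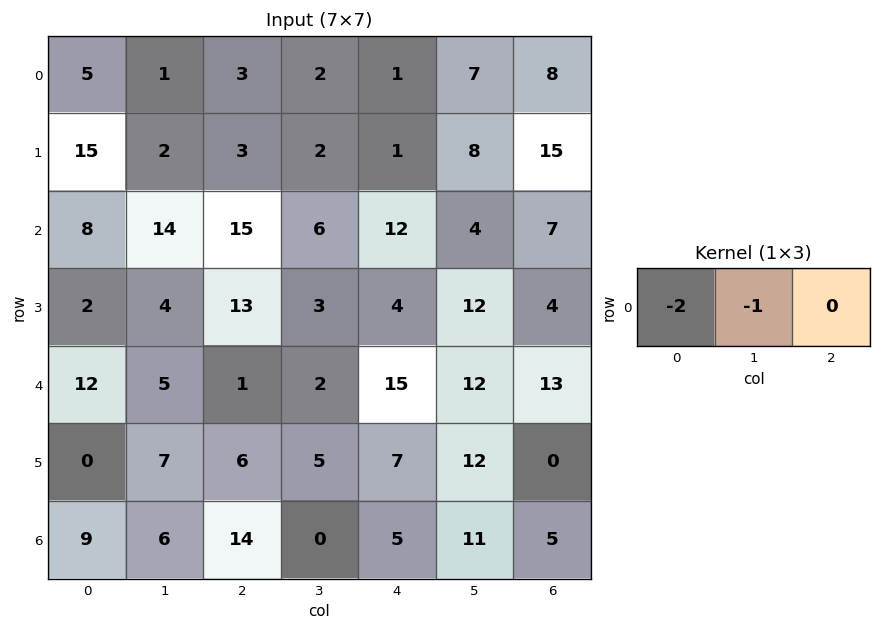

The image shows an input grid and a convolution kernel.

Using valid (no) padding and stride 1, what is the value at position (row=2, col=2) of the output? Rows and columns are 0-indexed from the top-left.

-36

The receptive field on the input at this output position is [15 6 12]. Elementwise product with the kernel and sum: 15·-2 + 6·-1.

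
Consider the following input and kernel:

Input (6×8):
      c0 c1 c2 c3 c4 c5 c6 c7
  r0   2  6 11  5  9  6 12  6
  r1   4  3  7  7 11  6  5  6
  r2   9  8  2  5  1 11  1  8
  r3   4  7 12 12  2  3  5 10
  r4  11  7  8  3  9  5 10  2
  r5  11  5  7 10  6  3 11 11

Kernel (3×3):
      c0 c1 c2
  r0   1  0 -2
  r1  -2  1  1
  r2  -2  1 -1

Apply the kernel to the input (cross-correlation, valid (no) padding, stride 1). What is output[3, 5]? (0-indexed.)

The receptive field on the input at this output position is [3 5 10 / 5 10 2 / 3 11 11]. Elementwise product with the kernel and sum: 3·1 + 10·-2 + 5·-2 + 10·1 + 2·1 + 3·-2 + 11·1 + 11·-1.

-21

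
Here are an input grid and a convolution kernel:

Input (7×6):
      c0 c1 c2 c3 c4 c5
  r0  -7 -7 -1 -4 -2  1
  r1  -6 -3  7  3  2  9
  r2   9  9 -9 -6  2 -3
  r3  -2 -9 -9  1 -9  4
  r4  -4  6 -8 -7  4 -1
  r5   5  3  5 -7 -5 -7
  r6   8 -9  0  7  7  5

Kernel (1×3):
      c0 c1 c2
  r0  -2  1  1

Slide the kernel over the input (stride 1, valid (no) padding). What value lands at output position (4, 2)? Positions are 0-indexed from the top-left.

The receptive field on the input at this output position is [-8 -7 4]. Elementwise product with the kernel and sum: -8·-2 + -7·1 + 4·1.

13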